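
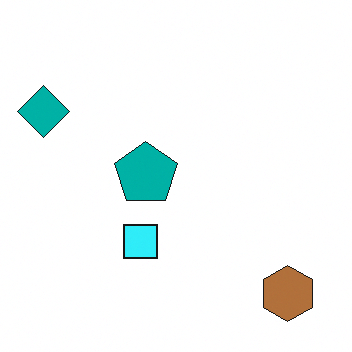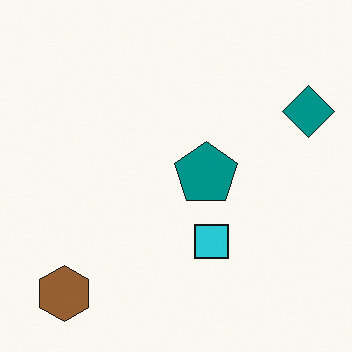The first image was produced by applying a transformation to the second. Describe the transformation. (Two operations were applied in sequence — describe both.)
This is the original image flipped horizontally (left ↔ right), then slightly brightened.

The teal diamond is in the top-right of the second image and the top-left of the first — shapes on opposite sides of the vertical midline have swapped in a mirror flip. Every pixel — background and shapes alike — is uniformly brightened.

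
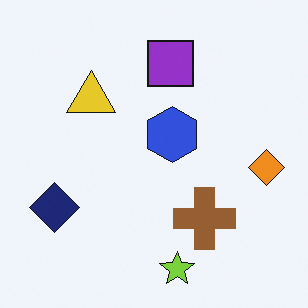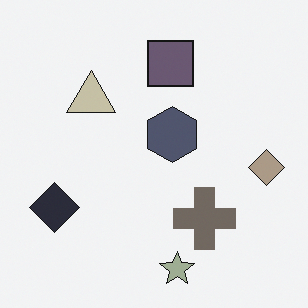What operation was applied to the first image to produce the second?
The transformation is: heavily desaturated.

All colors are more muted and greyish — a global saturation change.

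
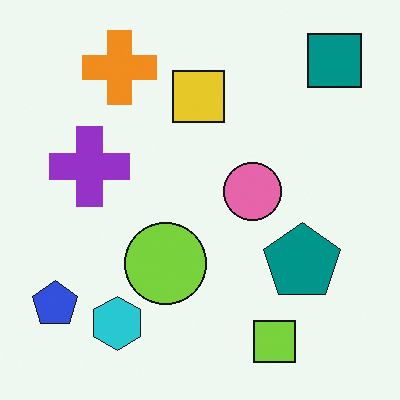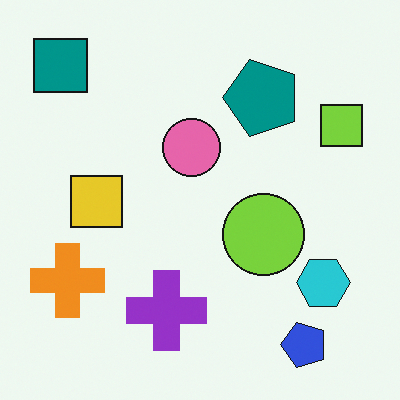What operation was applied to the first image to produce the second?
The transformation is: rotated 90° counter-clockwise.

The teal square sits in the top-right of the first image and the top-left of the second — consistent with a whole-image 90° counter-clockwise rotation.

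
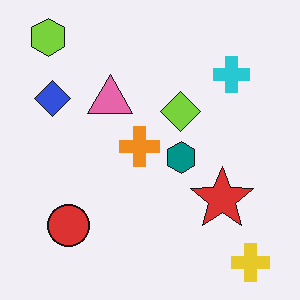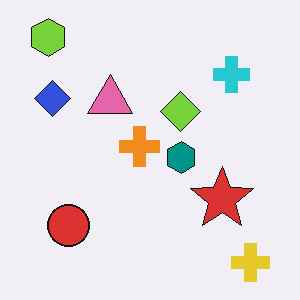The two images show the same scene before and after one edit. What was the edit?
It was JPEG-compressed with visible artifacts.

Blocky 8×8 compression artifacts appear around shape edges and the flat background shows ringing — characteristic JPEG degradation.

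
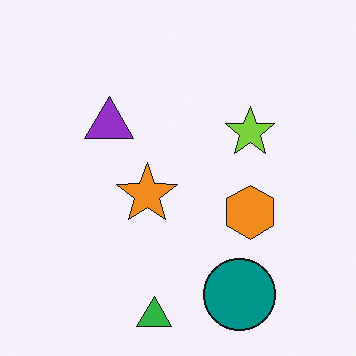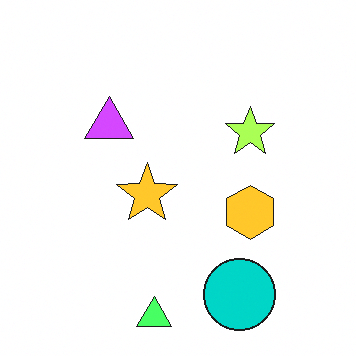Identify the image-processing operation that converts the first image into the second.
The second image is the first substantially brightened.

Every pixel — background and shapes alike — is uniformly brightened.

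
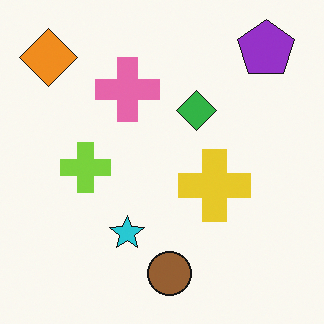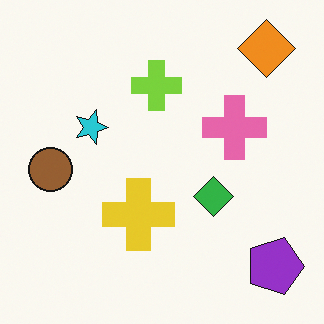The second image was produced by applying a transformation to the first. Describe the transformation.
The transformation is: rotated 90° clockwise.

The orange diamond sits in the top-left of the first image and the top-right of the second — consistent with a whole-image 90° clockwise rotation.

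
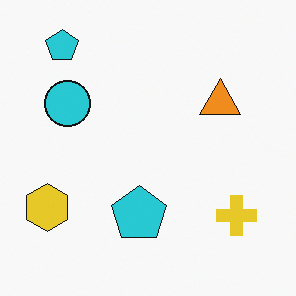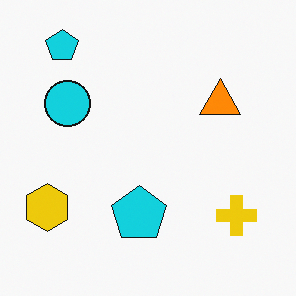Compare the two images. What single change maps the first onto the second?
The transformation is: slightly oversaturated.

All colors are more vivid — a global saturation change.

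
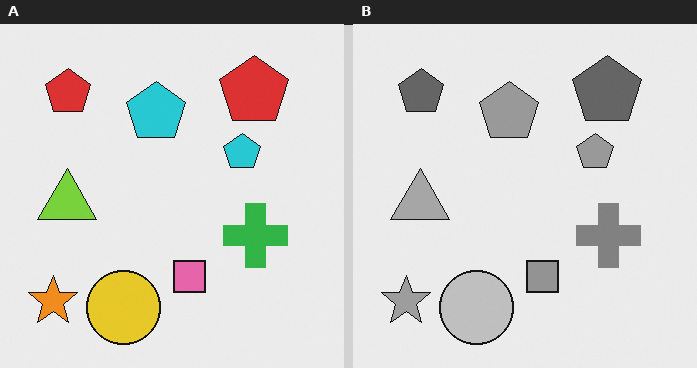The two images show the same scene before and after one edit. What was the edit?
It was converted to grayscale.

All color is removed — every shape is now a shade of grey.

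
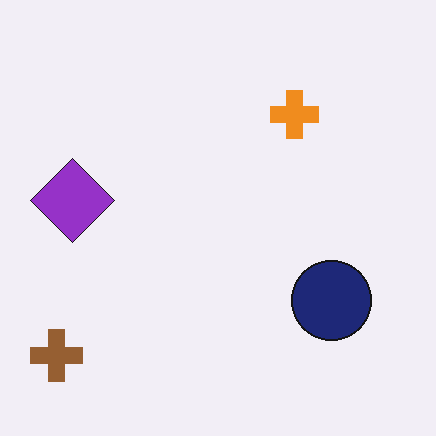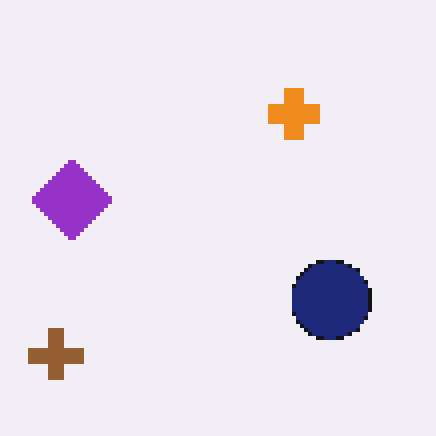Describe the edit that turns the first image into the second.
It was mildly pixelated.

Shapes are reduced to large square blocks; fine edges and outlines are lost — a downscale-then-upscale (mosaic) effect.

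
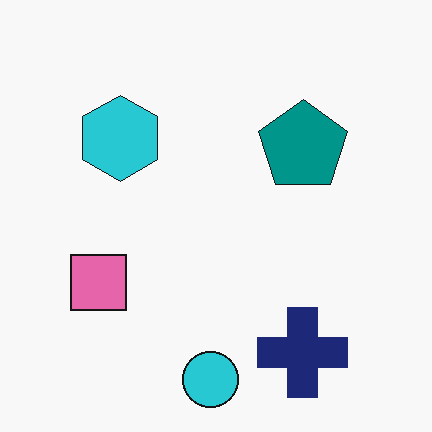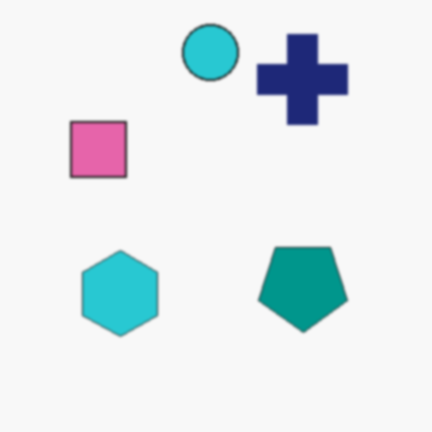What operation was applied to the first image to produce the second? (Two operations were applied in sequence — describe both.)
Slightly softened, then flipped vertically (top ↔ bottom).

Shape edges and outlines are uniformly softened across the whole image. The cyan circle is in the bottom of the first image and the top of the second — shapes on opposite sides of the horizontal midline have swapped in a mirror flip.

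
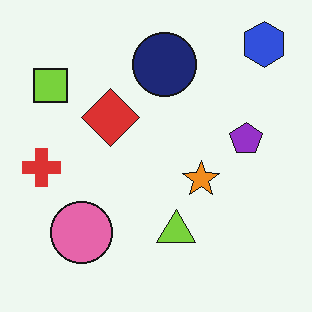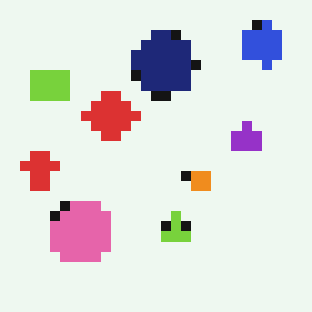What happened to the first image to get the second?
Heavily pixelated into large blocks.

Shapes are reduced to large square blocks; fine edges and outlines are lost — a downscale-then-upscale (mosaic) effect.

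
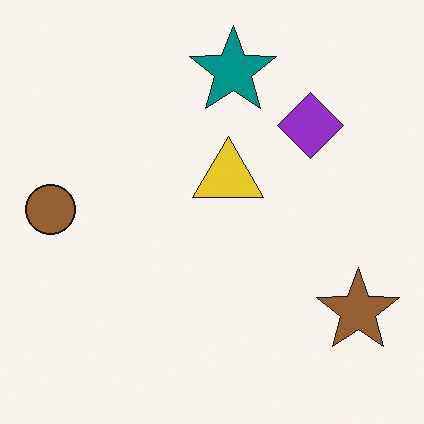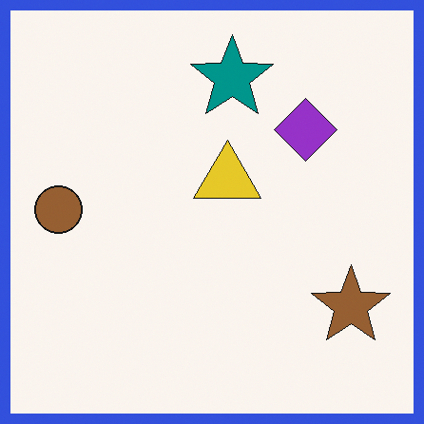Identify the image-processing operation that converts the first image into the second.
The transformation is: framed with a blue border.

A solid blue frame runs around the edge of the second image, with the content slightly shrunk inside it.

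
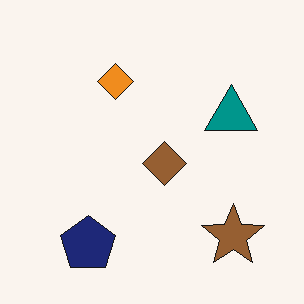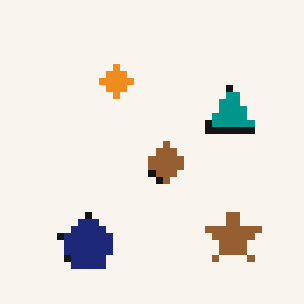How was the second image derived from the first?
Moderately pixelated.

Shapes are reduced to large square blocks; fine edges and outlines are lost — a downscale-then-upscale (mosaic) effect.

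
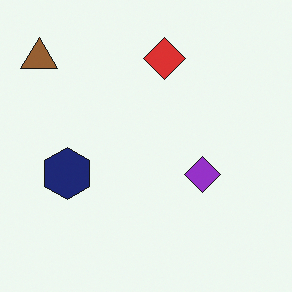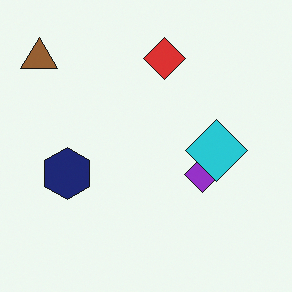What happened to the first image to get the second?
The image was overlaid with an additional cyan diamond.

A cyan diamond appears in the second image that is absent from the first.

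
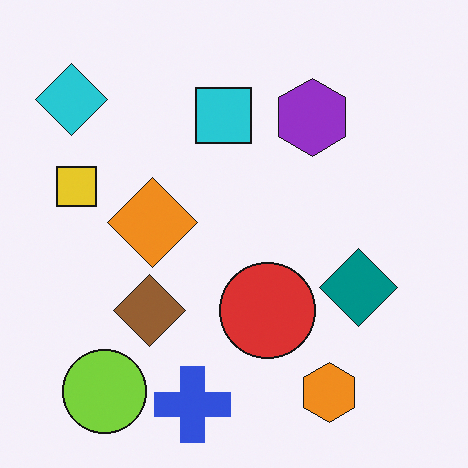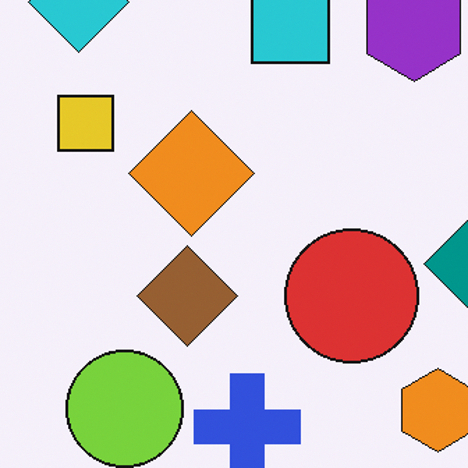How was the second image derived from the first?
The transformation is: cropped to a modestly smaller region and rescaled.

The visible shapes are larger and the field of view is narrower; shapes near the original edges may be partly or wholly outside the frame — a crop-and-rescale.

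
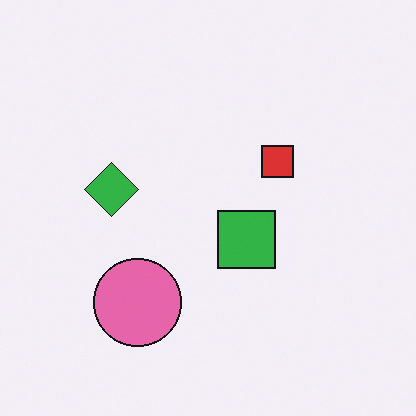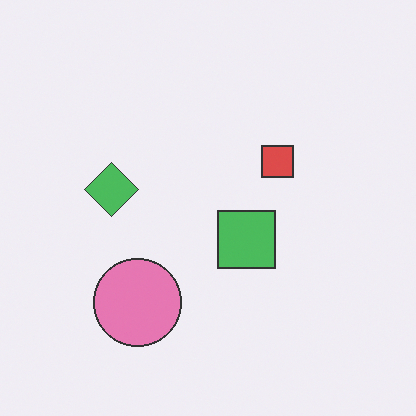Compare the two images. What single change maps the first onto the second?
This is the original image given slightly reduced contrast.

Tones are pushed toward mid-grey across the whole image — a global contrast change.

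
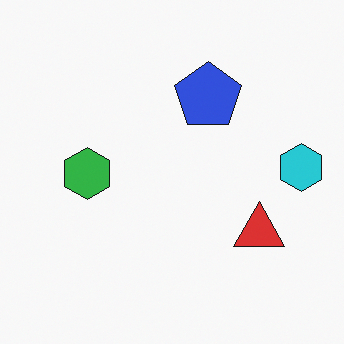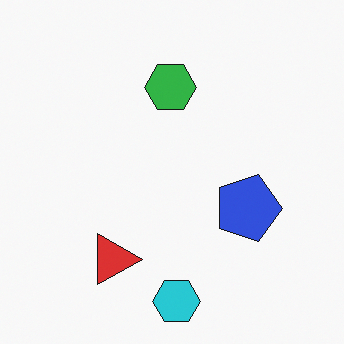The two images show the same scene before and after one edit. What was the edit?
The second image is the first rotated 90° clockwise.

The cyan hexagon sits in the right of the first image and the bottom of the second — consistent with a whole-image 90° clockwise rotation.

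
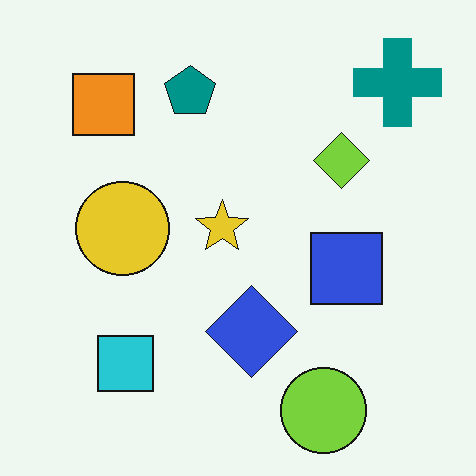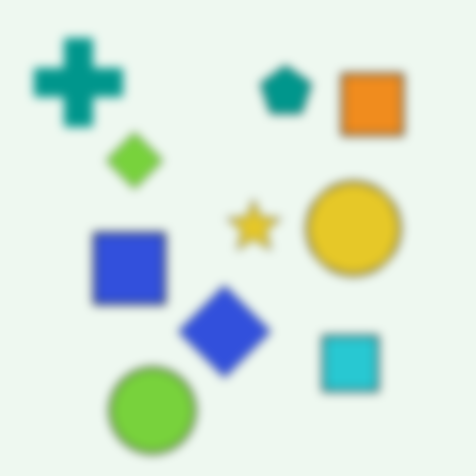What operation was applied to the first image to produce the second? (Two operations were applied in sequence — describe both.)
Heavily blurred, then flipped horizontally (left ↔ right).

Shape edges and outlines are uniformly softened across the whole image. The teal cross is in the top-right of the first image and the top-left of the second — shapes on opposite sides of the vertical midline have swapped in a mirror flip.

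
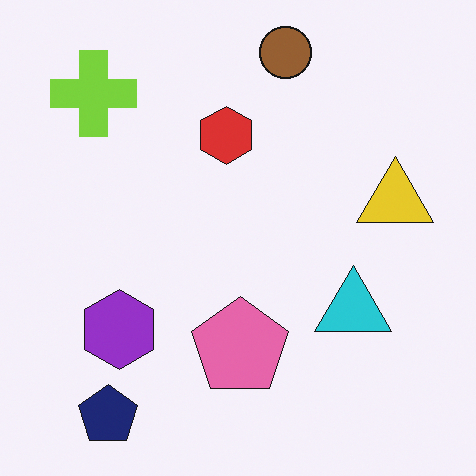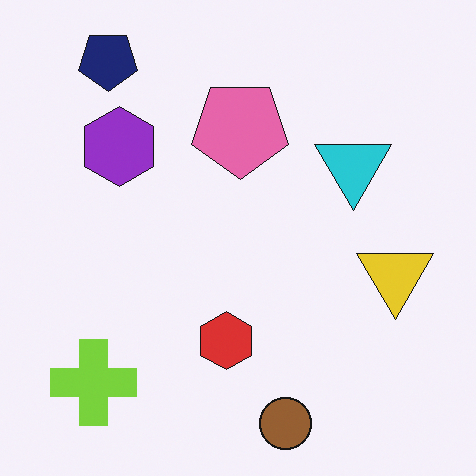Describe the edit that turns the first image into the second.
The transformation is: flipped vertically (top ↔ bottom).

The brown circle is in the top of the first image and the bottom of the second — shapes on opposite sides of the horizontal midline have swapped in a mirror flip.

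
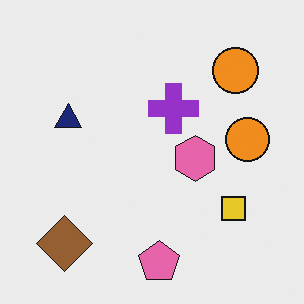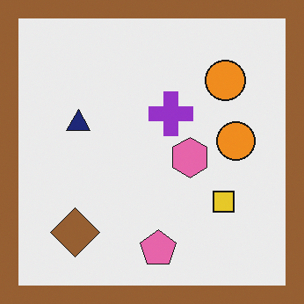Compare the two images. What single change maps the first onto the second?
The image was framed with a brown border.

A solid brown frame runs around the edge of the second image, with the content slightly shrunk inside it.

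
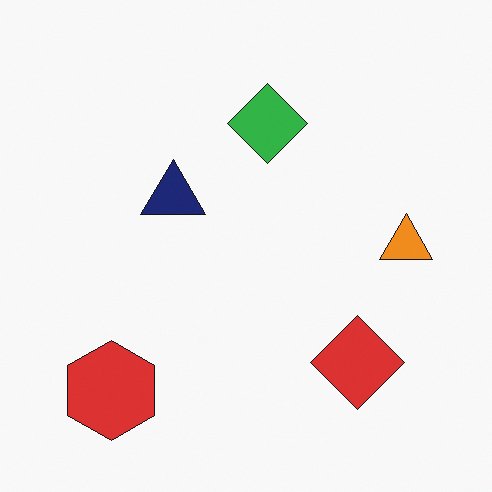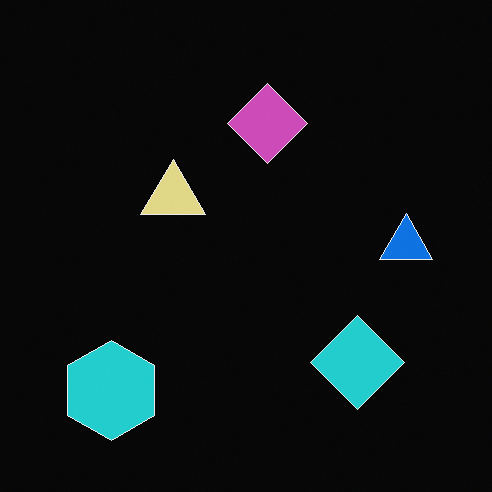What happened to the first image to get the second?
This is the original image color-inverted (negative).

The light background has become dark and every shape's color is its complement — a photographic negative.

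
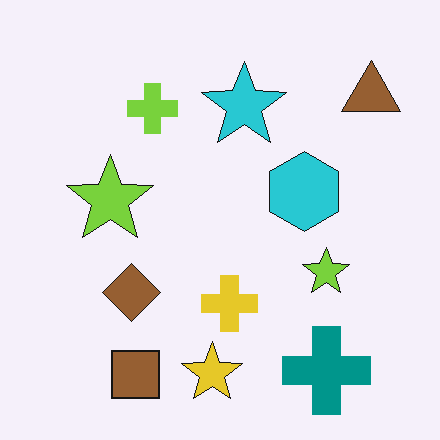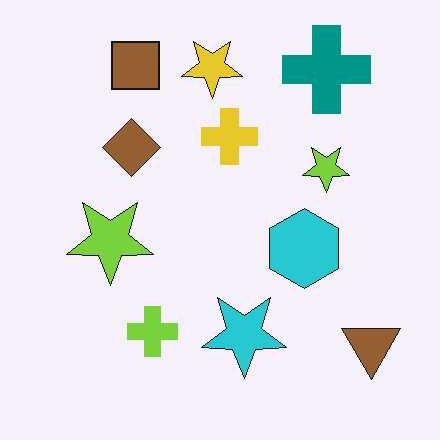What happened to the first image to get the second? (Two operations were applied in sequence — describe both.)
Given moderate JPEG compression, then flipped vertically (top ↔ bottom).

Blocky 8×8 compression artifacts appear around shape edges and the flat background shows ringing — characteristic JPEG degradation. The brown square is in the bottom-left of the first image and the top-left of the second — shapes on opposite sides of the horizontal midline have swapped in a mirror flip.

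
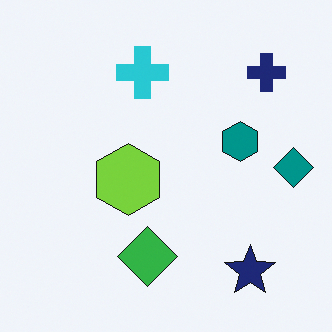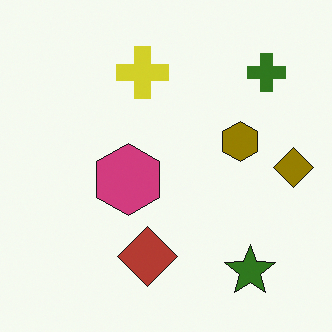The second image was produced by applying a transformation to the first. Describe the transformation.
The transformation is: hue-shifted by a large amount.

Every shape's color has rotated by the same amount around the hue wheel — a uniform hue shift.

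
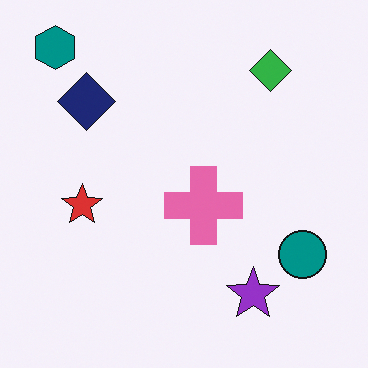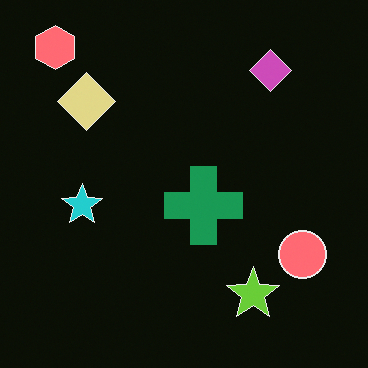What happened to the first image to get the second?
The transformation is: color-inverted (negative).

The light background has become dark and every shape's color is its complement — a photographic negative.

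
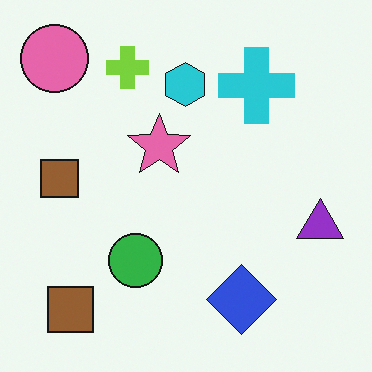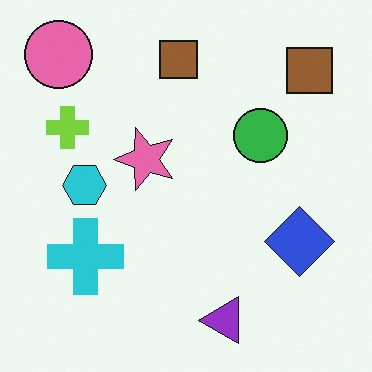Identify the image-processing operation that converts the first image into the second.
The image was transposed (reflected across the top-left ↔ bottom-right diagonal).

Shapes have swapped their row and column positions — what was in the top-right is now in the bottom-left — a diagonal reflection.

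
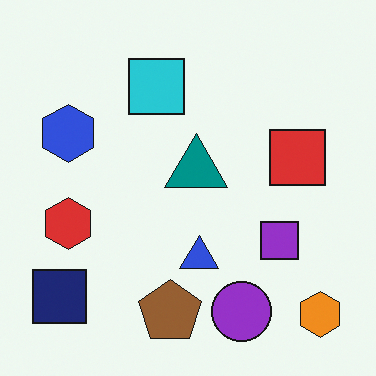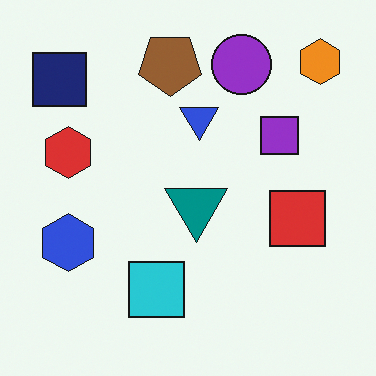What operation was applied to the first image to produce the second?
Flipped vertically (top ↔ bottom).

The orange hexagon is in the bottom-right of the first image and the top-right of the second — shapes on opposite sides of the horizontal midline have swapped in a mirror flip.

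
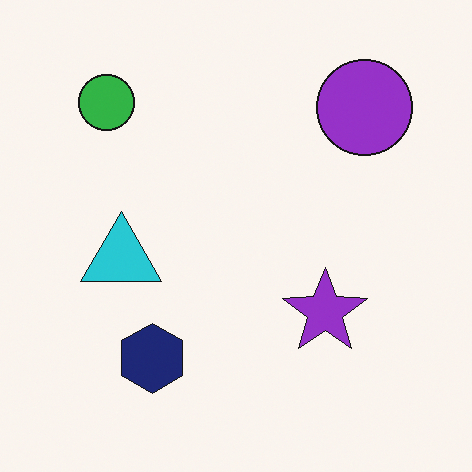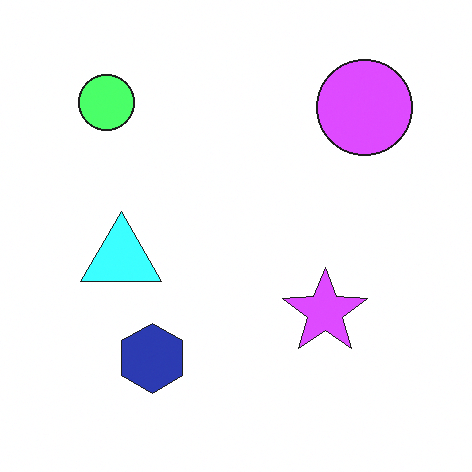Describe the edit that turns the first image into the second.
The image was brightened a lot.

Every pixel — background and shapes alike — is uniformly brightened.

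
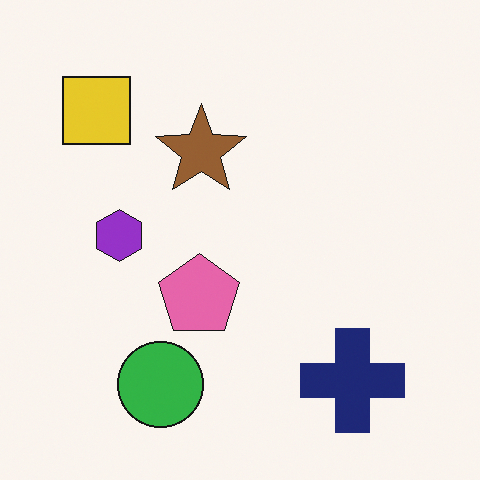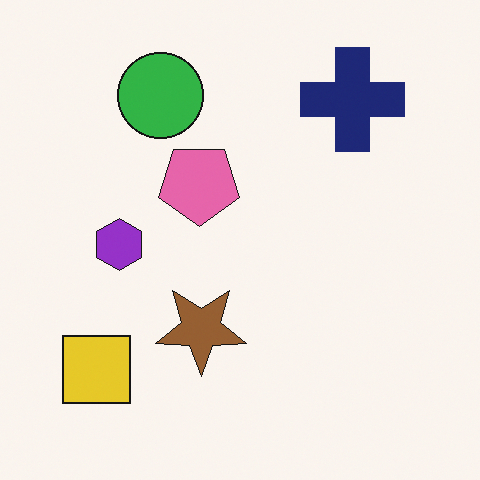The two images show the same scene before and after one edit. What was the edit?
This is the original image flipped vertically (top ↔ bottom).

The green circle is in the bottom of the first image and the top of the second — shapes on opposite sides of the horizontal midline have swapped in a mirror flip.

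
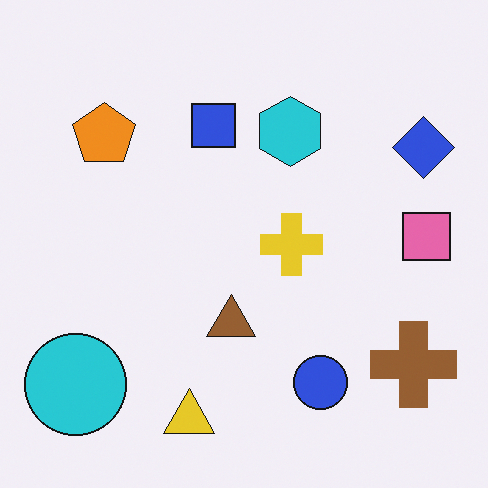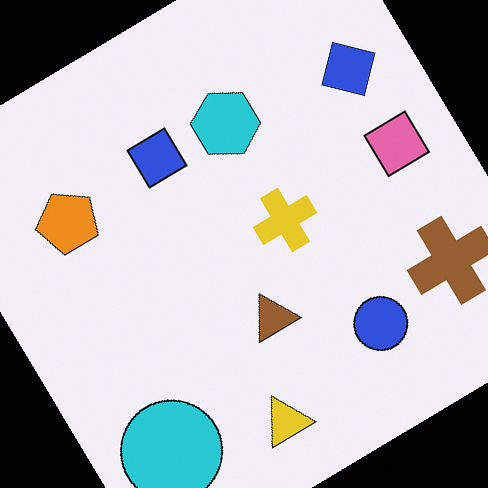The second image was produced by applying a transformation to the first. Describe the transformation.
The transformation is: rotated counter-clockwise by a large amount — several tens of degrees.

Every shape is tilted by the same angle and the image corners show triangular fill wedges — a whole-image rotation by a non-right angle.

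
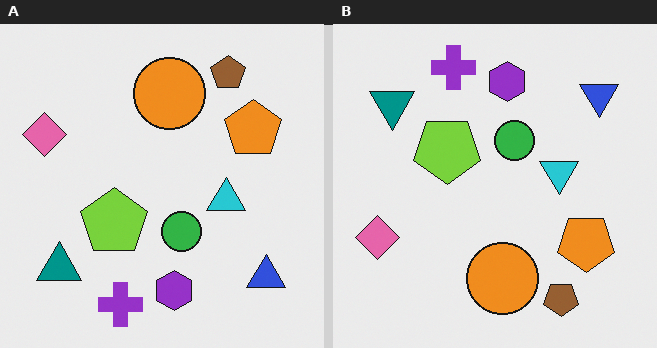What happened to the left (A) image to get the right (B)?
The right (B) image is the left (A) flipped vertically (top ↔ bottom).

The purple cross is in the bottom of the left (A) image and the top of the right (B) — shapes on opposite sides of the horizontal midline have swapped in a mirror flip.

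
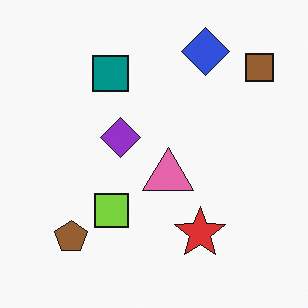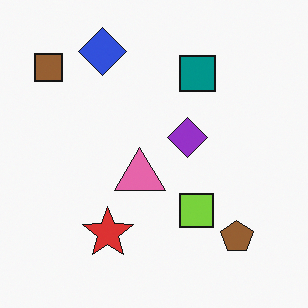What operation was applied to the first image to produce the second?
This is the original image flipped horizontally (left ↔ right).

The brown square is in the top-right of the first image and the top-left of the second — shapes on opposite sides of the vertical midline have swapped in a mirror flip.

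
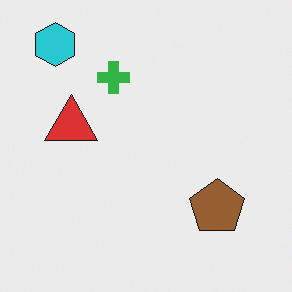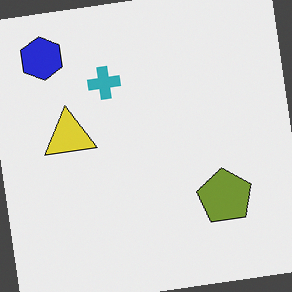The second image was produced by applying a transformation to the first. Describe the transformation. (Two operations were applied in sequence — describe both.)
The transformation is: hue-shifted slightly, then rotated counter-clockwise by a slight angle.

Every shape's color has rotated by the same amount around the hue wheel — a uniform hue shift. Every shape is tilted by the same angle and the image corners show triangular fill wedges — a whole-image rotation by a non-right angle.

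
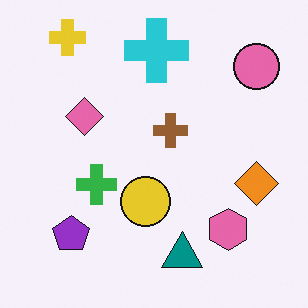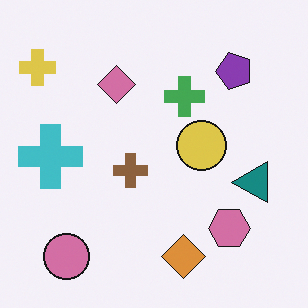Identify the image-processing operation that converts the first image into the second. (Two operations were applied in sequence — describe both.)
The transformation is: transposed (reflected across the top-left ↔ bottom-right diagonal), then slightly desaturated.

Shapes have swapped their row and column positions — what was in the top-right is now in the bottom-left — a diagonal reflection. All colors are more muted and greyish — a global saturation change.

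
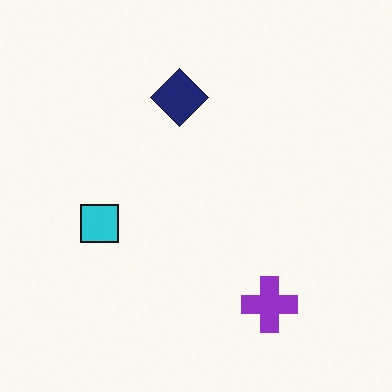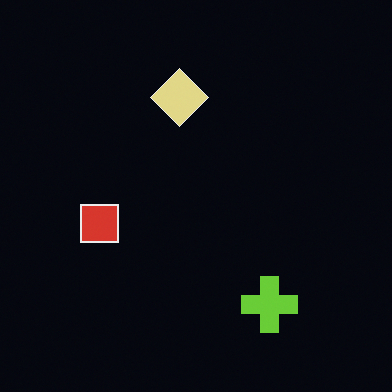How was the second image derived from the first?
The image was color-inverted (negative).

The light background has become dark and every shape's color is its complement — a photographic negative.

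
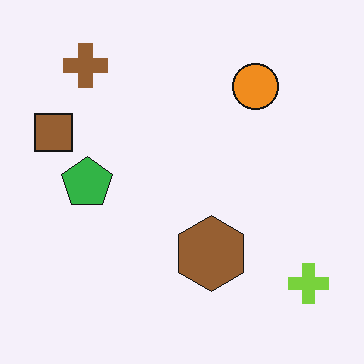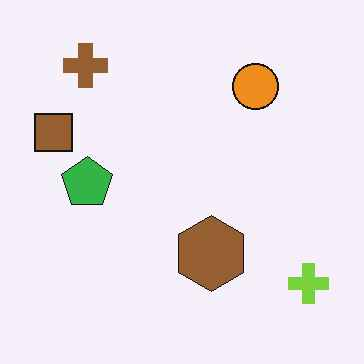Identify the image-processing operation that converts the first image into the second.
JPEG-compressed with visible artifacts.

Blocky 8×8 compression artifacts appear around shape edges and the flat background shows ringing — characteristic JPEG degradation.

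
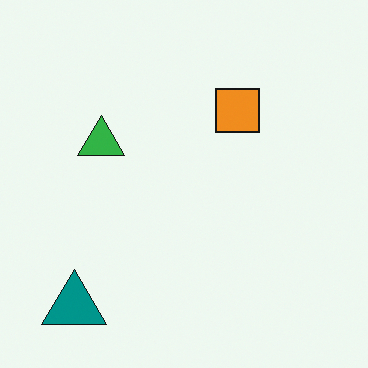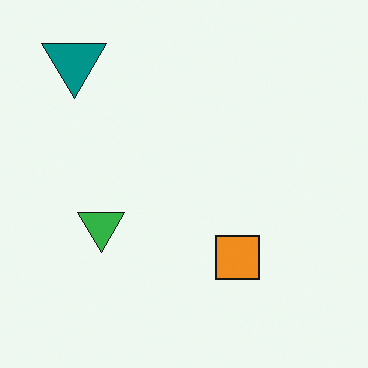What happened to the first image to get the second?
The second image is the first flipped vertically (top ↔ bottom).

The teal triangle is in the bottom-left of the first image and the top-left of the second — shapes on opposite sides of the horizontal midline have swapped in a mirror flip.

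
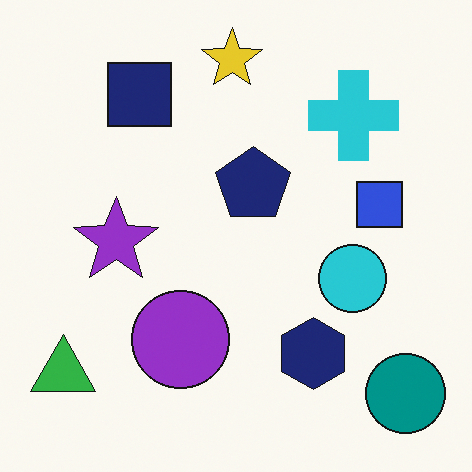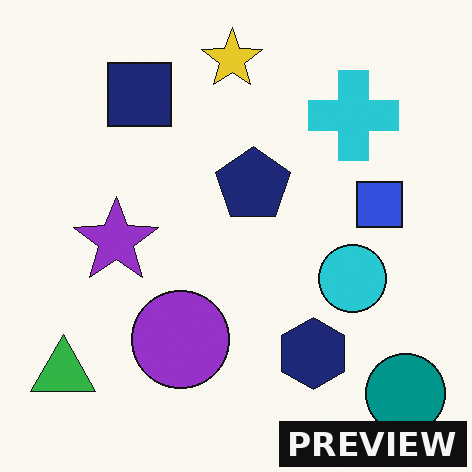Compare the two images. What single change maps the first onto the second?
This is the original image watermarked with the text "PREVIEW" in the lower-right corner.

A dark label reading "PREVIEW" appears in the lower-right corner.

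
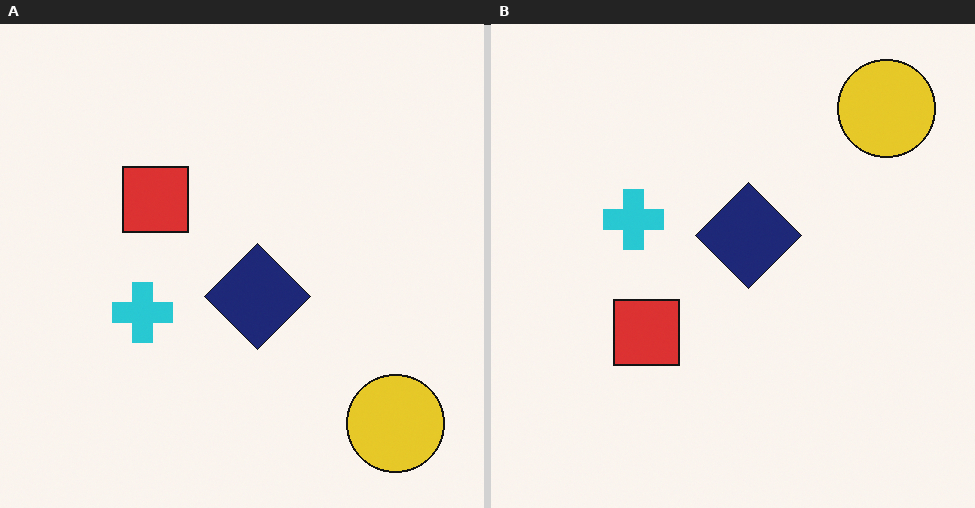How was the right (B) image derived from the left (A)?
The right (B) image is the left (A) flipped vertically (top ↔ bottom).

The yellow circle is in the bottom-right of the left (A) image and the top-right of the right (B) — shapes on opposite sides of the horizontal midline have swapped in a mirror flip.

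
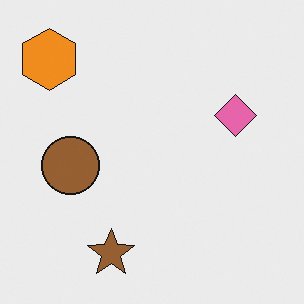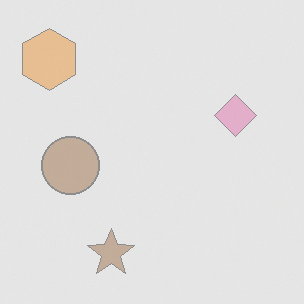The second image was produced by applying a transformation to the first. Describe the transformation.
It was given much lower contrast.

Tones are pushed toward mid-grey across the whole image — a global contrast change.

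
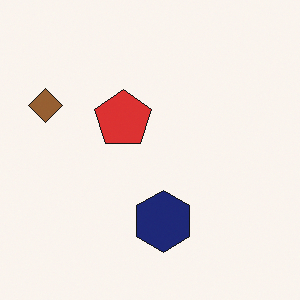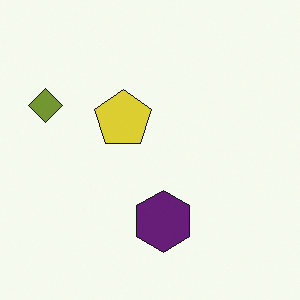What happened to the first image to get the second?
Hue-shifted slightly.

Every shape's color has rotated by the same amount around the hue wheel — a uniform hue shift.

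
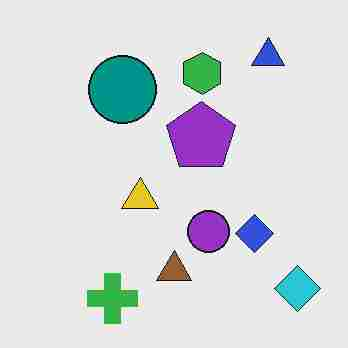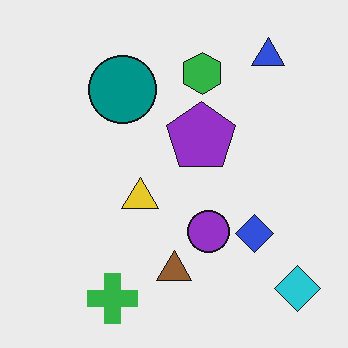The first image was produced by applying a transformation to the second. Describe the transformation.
The first image is the second heavily JPEG-compressed with obvious blocking artifacts.

Blocky 8×8 compression artifacts appear around shape edges and the flat background shows ringing — characteristic JPEG degradation.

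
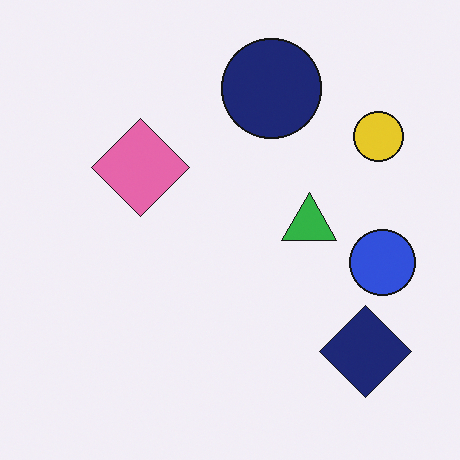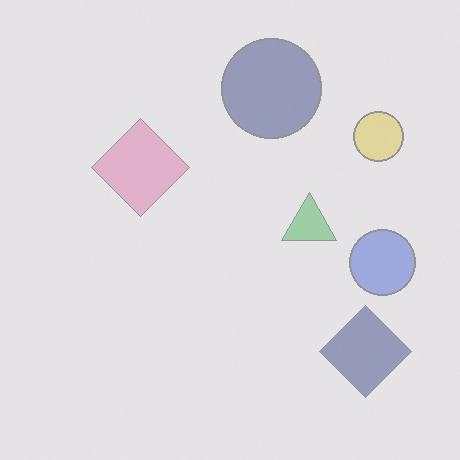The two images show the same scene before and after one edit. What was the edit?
Washed out (contrast reduced).

Tones are pushed toward mid-grey across the whole image — a global contrast change.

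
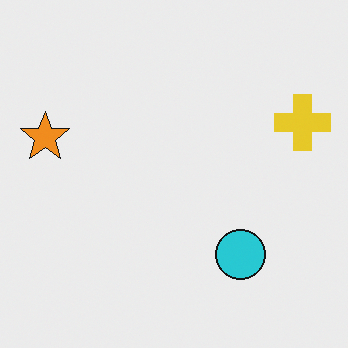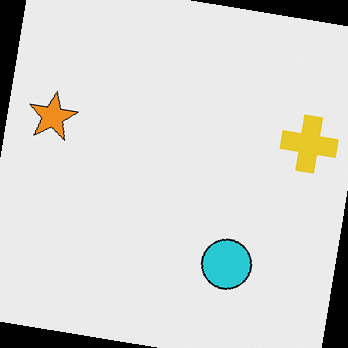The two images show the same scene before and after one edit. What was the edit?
It was rotated clockwise by a slight angle.

Every shape is tilted by the same angle and the image corners show triangular fill wedges — a whole-image rotation by a non-right angle.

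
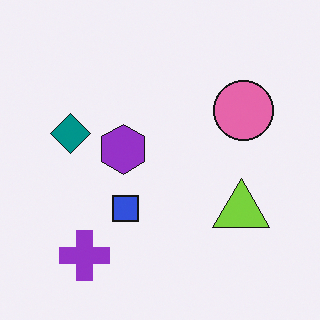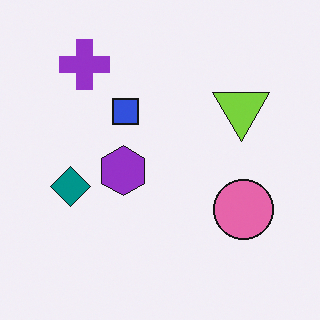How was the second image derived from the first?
It was flipped vertically (top ↔ bottom).

The purple cross is in the bottom-left of the first image and the top-left of the second — shapes on opposite sides of the horizontal midline have swapped in a mirror flip.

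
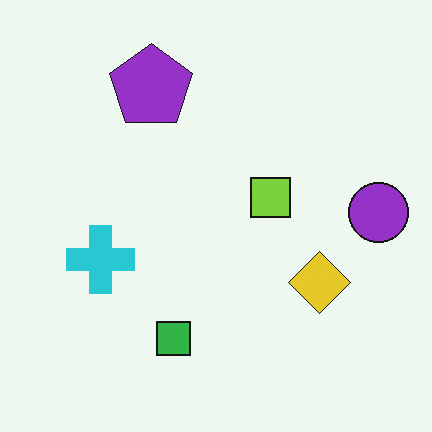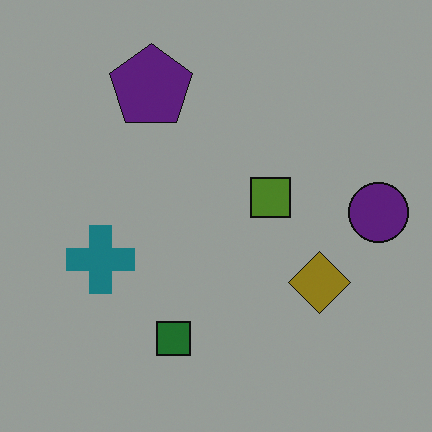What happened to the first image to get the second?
It was darkened a lot.

Every pixel — background and shapes alike — is uniformly darkened.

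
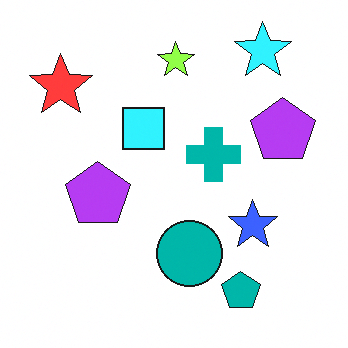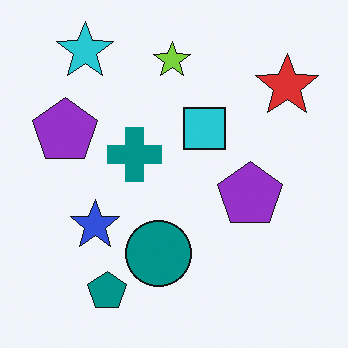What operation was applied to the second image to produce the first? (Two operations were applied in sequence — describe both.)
The image was slightly brightened, then flipped horizontally (left ↔ right).

Every pixel — background and shapes alike — is uniformly brightened. The red star is in the top-right of the second image and the top-left of the first — shapes on opposite sides of the vertical midline have swapped in a mirror flip.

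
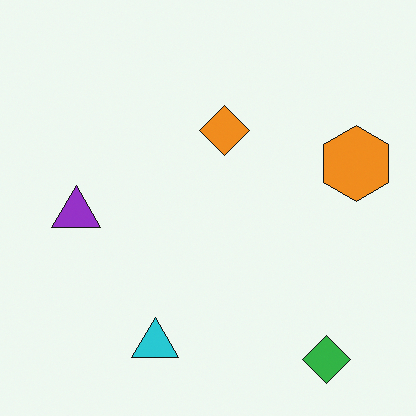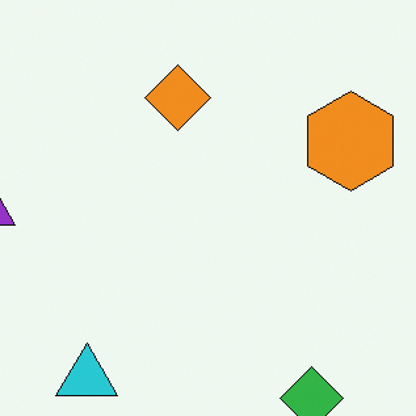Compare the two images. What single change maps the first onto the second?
The image was cropped to a modestly smaller region and rescaled.

The visible shapes are larger and the field of view is narrower; shapes near the original edges may be partly or wholly outside the frame — a crop-and-rescale.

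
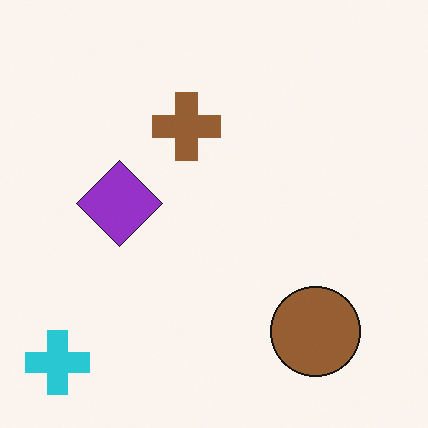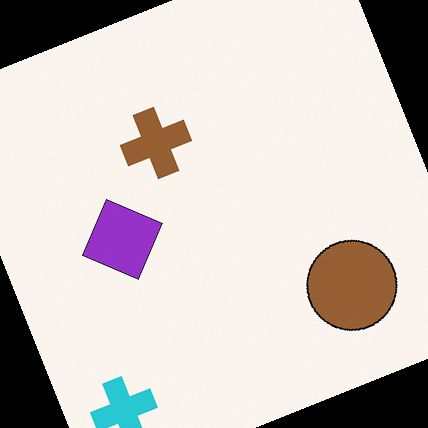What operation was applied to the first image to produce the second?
This is the original image rotated counter-clockwise by a clearly visible amount.

Every shape is tilted by the same angle and the image corners show triangular fill wedges — a whole-image rotation by a non-right angle.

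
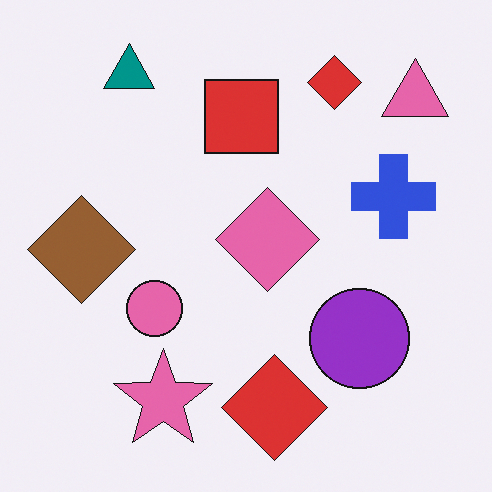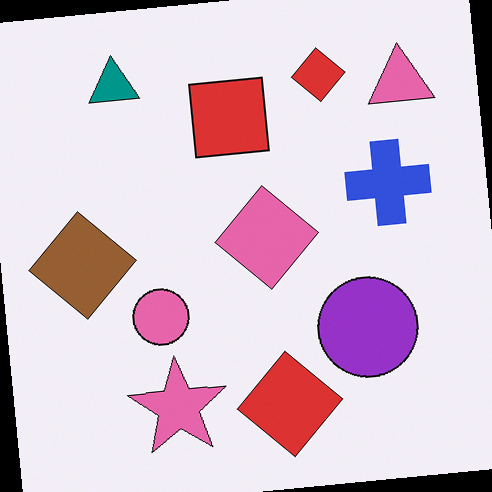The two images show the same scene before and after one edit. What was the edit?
This is the original image rotated counter-clockwise by a few degrees.

Every shape is tilted by the same angle and the image corners show triangular fill wedges — a whole-image rotation by a non-right angle.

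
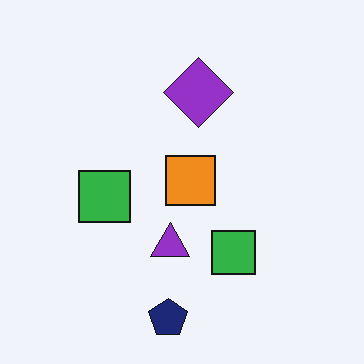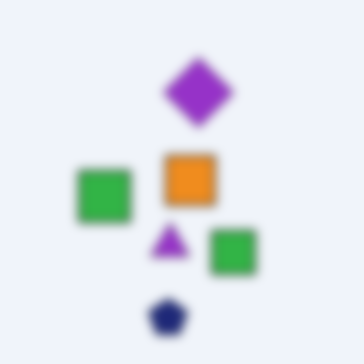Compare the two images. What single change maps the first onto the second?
Strongly gaussian-blurred.

Shape edges and outlines are uniformly softened across the whole image.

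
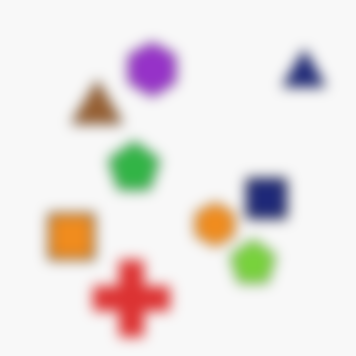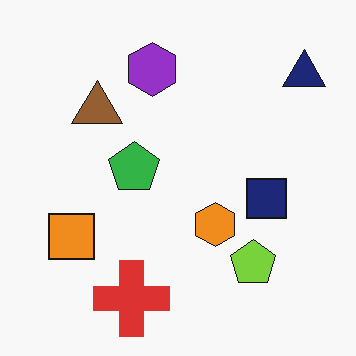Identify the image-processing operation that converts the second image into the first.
The transformation is: strongly gaussian-blurred.

Shape edges and outlines are uniformly softened across the whole image.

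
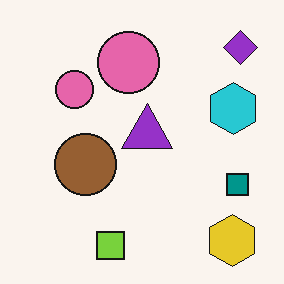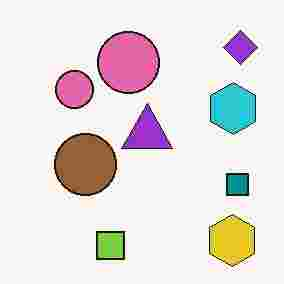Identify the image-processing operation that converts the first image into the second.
It was heavily JPEG-compressed with obvious blocking artifacts.

Blocky 8×8 compression artifacts appear around shape edges and the flat background shows ringing — characteristic JPEG degradation.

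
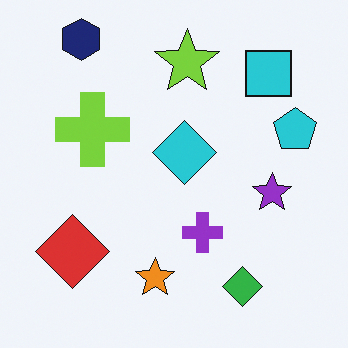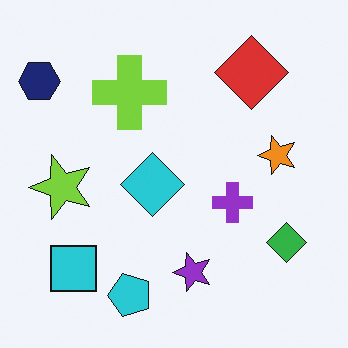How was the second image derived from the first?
The image was transposed (reflected across the top-left ↔ bottom-right diagonal).

Shapes have swapped their row and column positions — what was in the top-right is now in the bottom-left — a diagonal reflection.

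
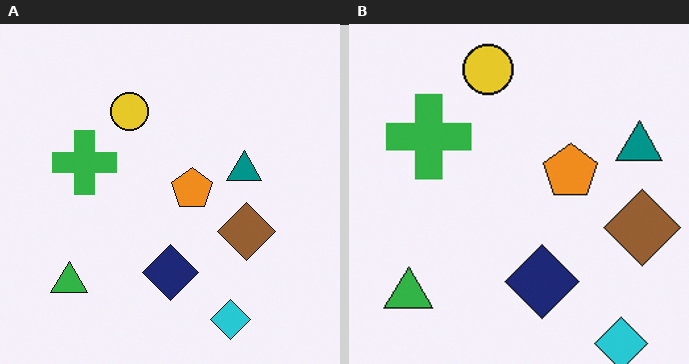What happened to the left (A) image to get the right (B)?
The transformation is: cropped slightly and scaled back up.

The visible shapes are larger and the field of view is narrower; shapes near the original edges may be partly or wholly outside the frame — a crop-and-rescale.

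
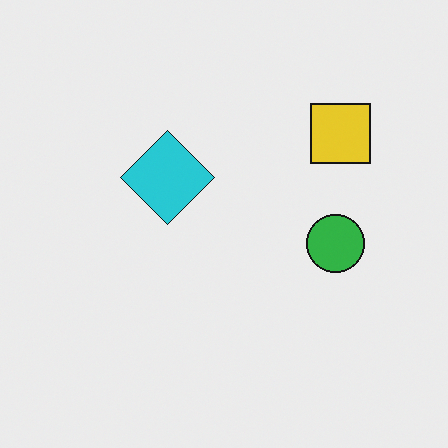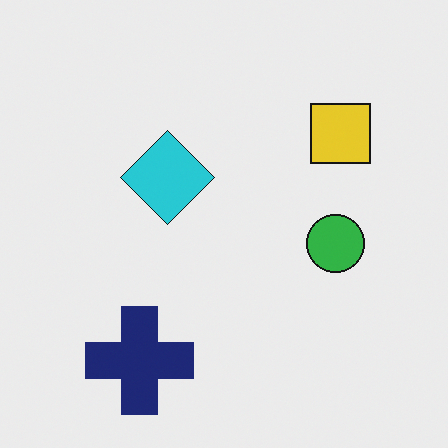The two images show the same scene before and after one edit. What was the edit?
Overlaid with an additional navy cross.

A navy cross appears in the second image that is absent from the first.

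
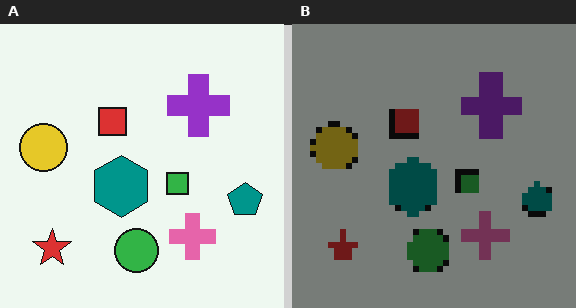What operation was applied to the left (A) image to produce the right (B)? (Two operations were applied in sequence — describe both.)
The right (B) image is the left (A) moderately pixelated, then substantially darkened.

Shapes are reduced to large square blocks; fine edges and outlines are lost — a downscale-then-upscale (mosaic) effect. Every pixel — background and shapes alike — is uniformly darkened.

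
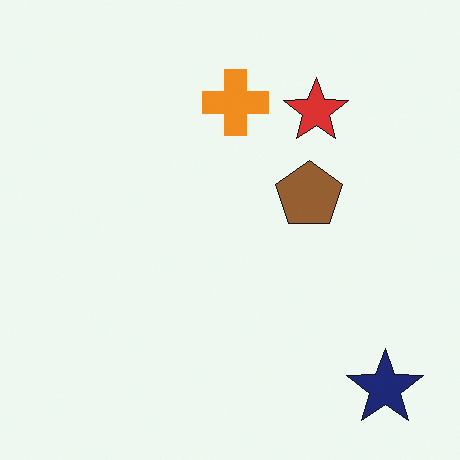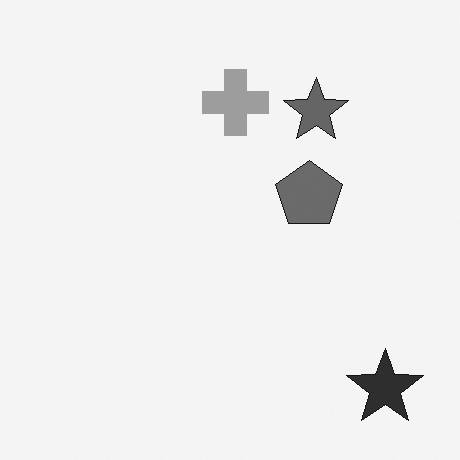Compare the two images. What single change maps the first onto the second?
The transformation is: converted to grayscale.

All color is removed — every shape is now a shade of grey.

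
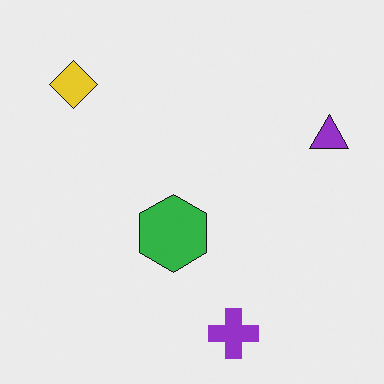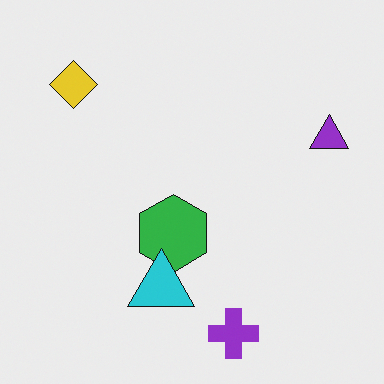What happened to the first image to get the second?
This is the original image overlaid with an additional cyan triangle.

A cyan triangle appears in the second image that is absent from the first.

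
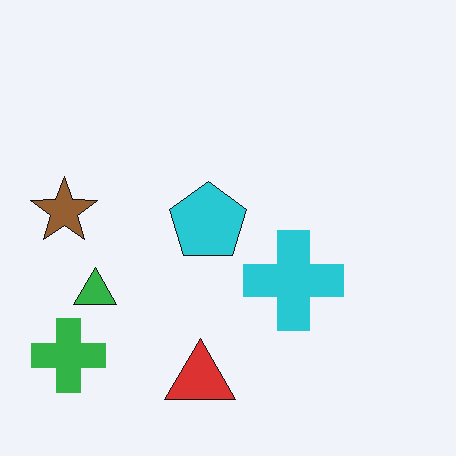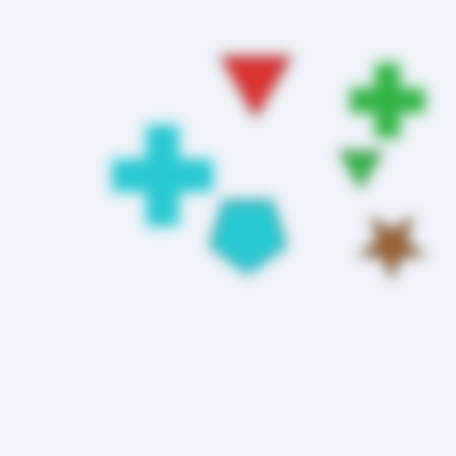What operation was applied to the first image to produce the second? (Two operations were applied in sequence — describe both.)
This is the original image heavily blurred, then rotated 180°.

Shape edges and outlines are uniformly softened across the whole image. The green cross sits in the bottom-left of the first image and the top-right of the second — consistent with a whole-image 180° rotation.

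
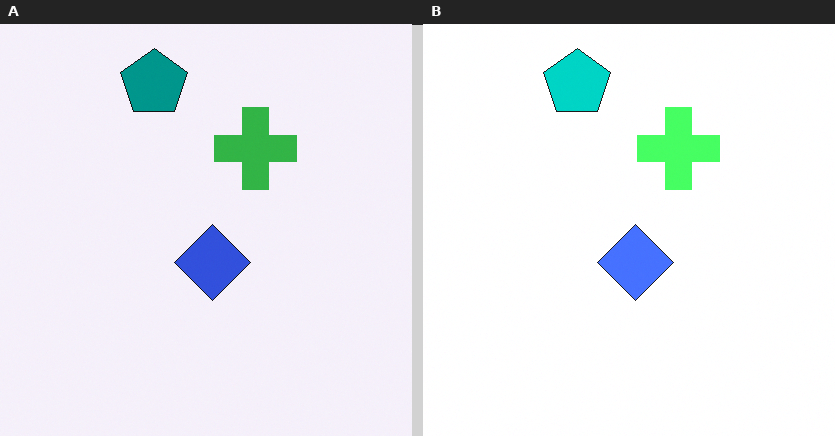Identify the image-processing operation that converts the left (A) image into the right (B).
This is the original image substantially brightened.

Every pixel — background and shapes alike — is uniformly brightened.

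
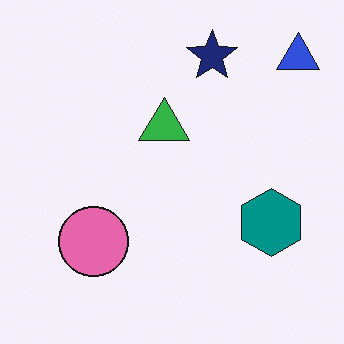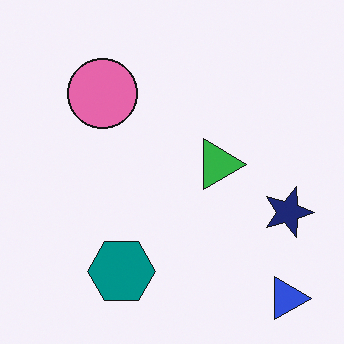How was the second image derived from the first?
The transformation is: rotated 90° clockwise.

The blue triangle sits in the top-right of the first image and the bottom-right of the second — consistent with a whole-image 90° clockwise rotation.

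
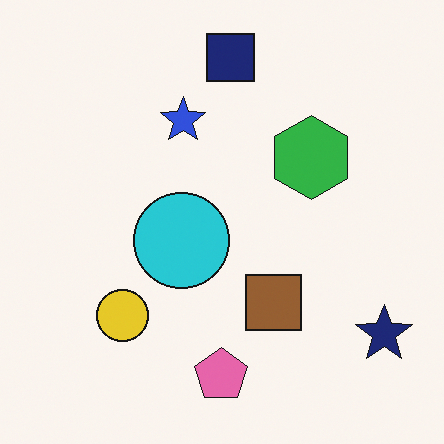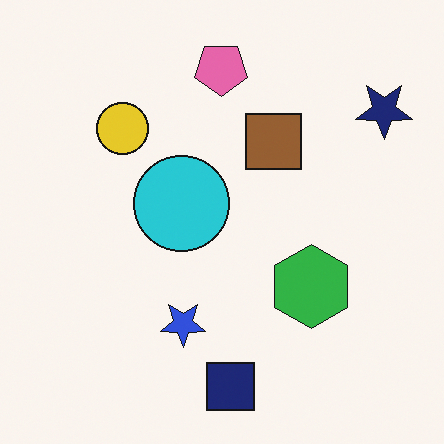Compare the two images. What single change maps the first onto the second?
This is the original image flipped vertically (top ↔ bottom).

The navy square is in the top of the first image and the bottom of the second — shapes on opposite sides of the horizontal midline have swapped in a mirror flip.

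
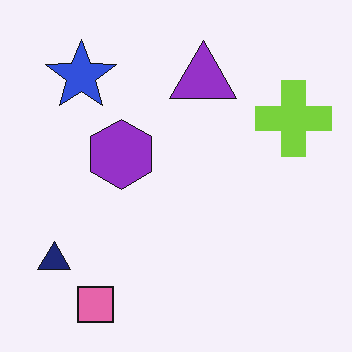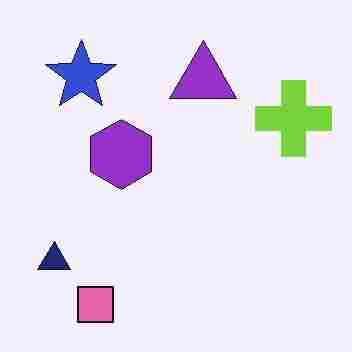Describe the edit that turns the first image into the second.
The second image is the first degraded with heavy JPEG compression.

Blocky 8×8 compression artifacts appear around shape edges and the flat background shows ringing — characteristic JPEG degradation.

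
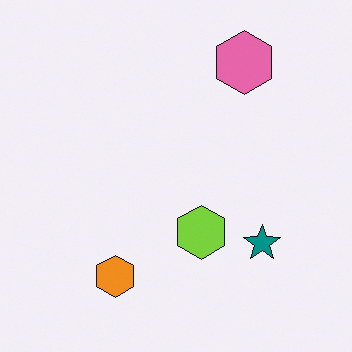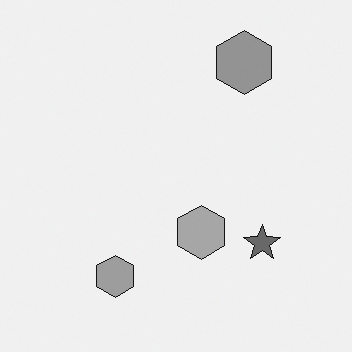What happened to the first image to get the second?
Converted to grayscale.

All color is removed — every shape is now a shade of grey.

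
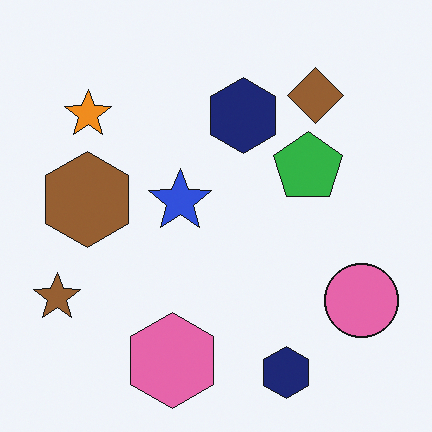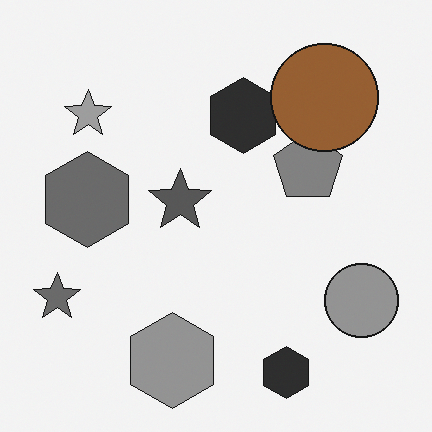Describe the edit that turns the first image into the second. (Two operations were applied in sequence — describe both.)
This is the original image converted to grayscale, then overlaid with an additional brown circle.

All color is removed — every shape is now a shade of grey. A brown circle appears in the second image that is absent from the first.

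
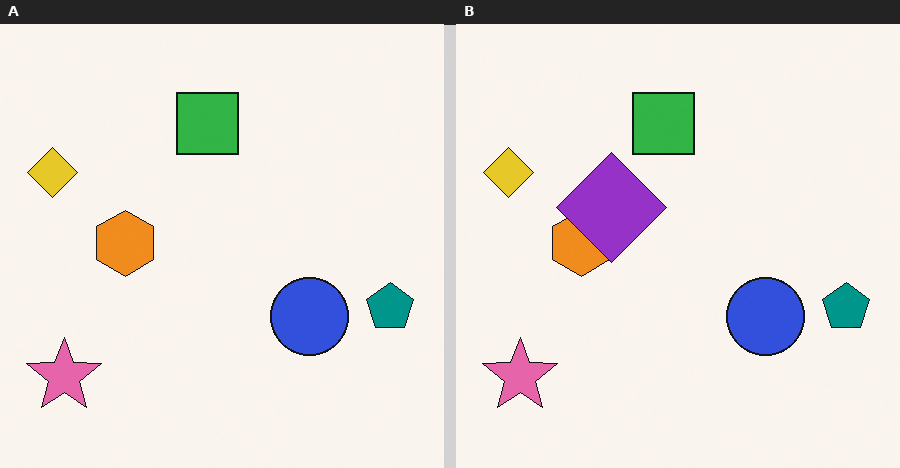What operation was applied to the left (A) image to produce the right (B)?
Overlaid with an additional purple diamond.

A purple diamond appears in the right (B) image that is absent from the left (A).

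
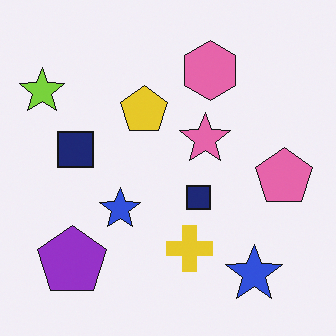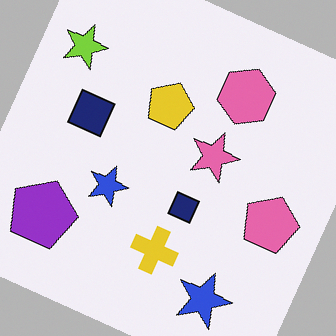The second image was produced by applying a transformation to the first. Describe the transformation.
Rotated clockwise by a moderate amount.

Every shape is tilted by the same angle and the image corners show triangular fill wedges — a whole-image rotation by a non-right angle.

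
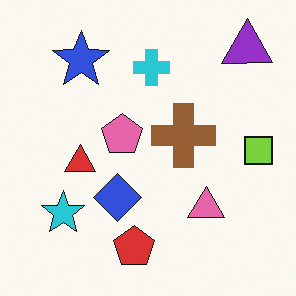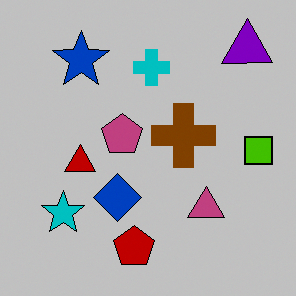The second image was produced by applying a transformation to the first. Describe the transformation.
It was heavily posterized to just a handful of flat colors.

Each flat color has snapped to a coarser quantized level — most visibly, the near-white background has dropped to a flat grey.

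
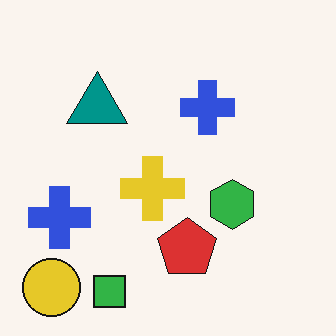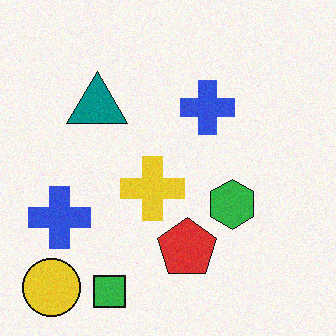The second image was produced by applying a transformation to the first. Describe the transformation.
The transformation is: degraded with subtle gaussian noise.

Random speckle covers the whole image, including the flat background.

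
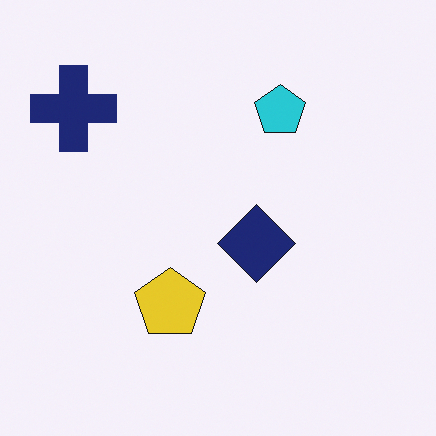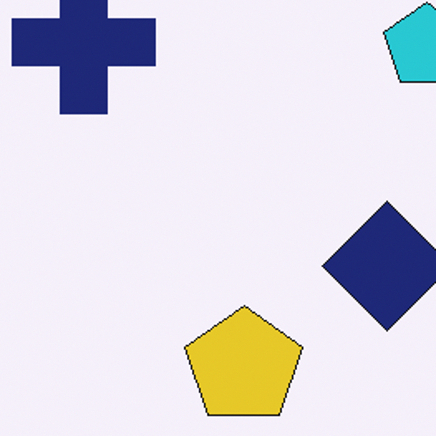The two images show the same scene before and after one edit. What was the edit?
The second image is the first cropped to a noticeably smaller region and rescaled.

The visible shapes are larger and the field of view is narrower; shapes near the original edges may be partly or wholly outside the frame — a crop-and-rescale.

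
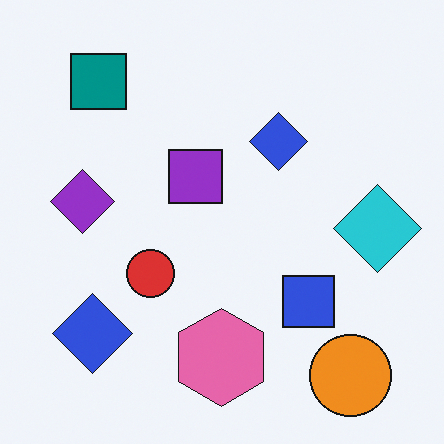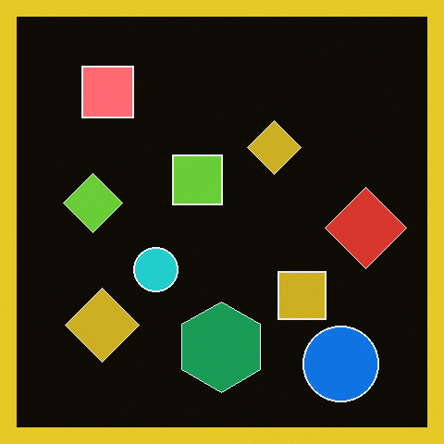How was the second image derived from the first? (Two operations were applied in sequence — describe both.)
The image was color-inverted (negative), then framed with a yellow border.

The light background has become dark and every shape's color is its complement — a photographic negative. A solid yellow frame runs around the edge of the second image, with the content slightly shrunk inside it.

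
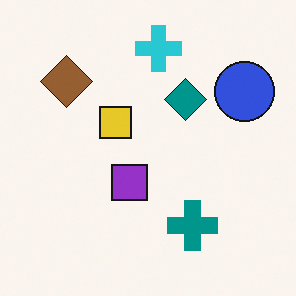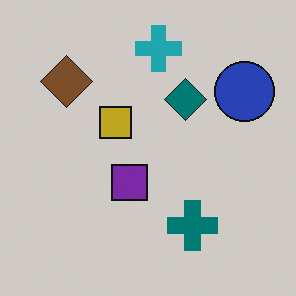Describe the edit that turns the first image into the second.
The second image is the first slightly darkened.

Every pixel — background and shapes alike — is uniformly darkened.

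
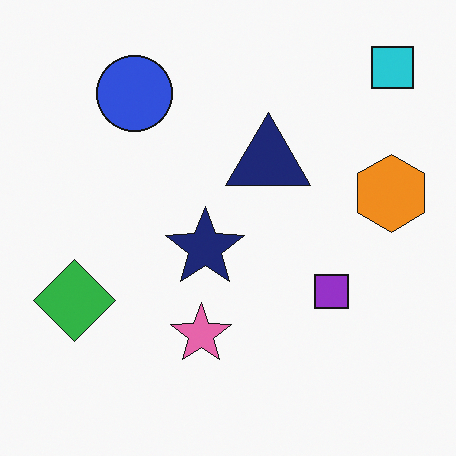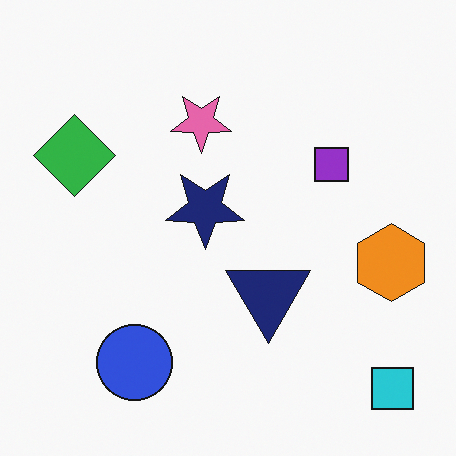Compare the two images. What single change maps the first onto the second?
The transformation is: flipped vertically (top ↔ bottom).

The cyan square is in the top-right of the first image and the bottom-right of the second — shapes on opposite sides of the horizontal midline have swapped in a mirror flip.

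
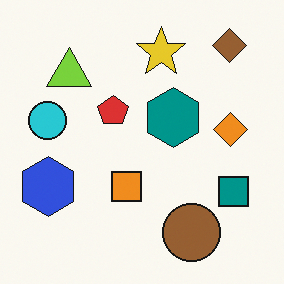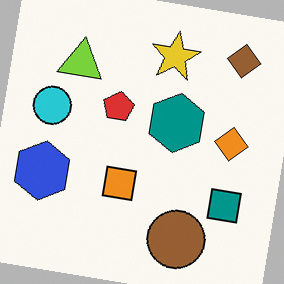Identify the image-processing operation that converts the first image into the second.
Rotated clockwise by a few degrees.

Every shape is tilted by the same angle and the image corners show triangular fill wedges — a whole-image rotation by a non-right angle.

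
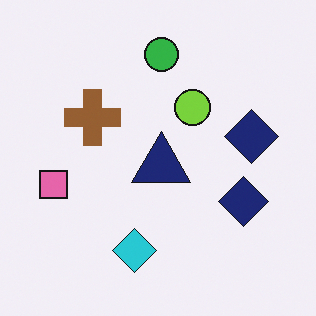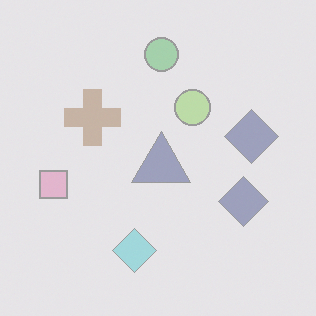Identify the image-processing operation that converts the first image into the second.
The second image is the first washed out (contrast reduced).

Tones are pushed toward mid-grey across the whole image — a global contrast change.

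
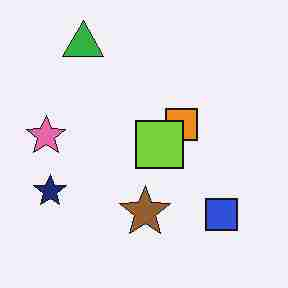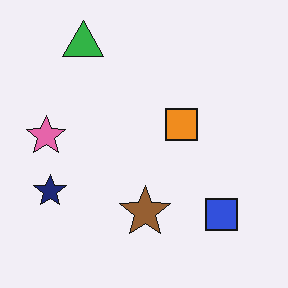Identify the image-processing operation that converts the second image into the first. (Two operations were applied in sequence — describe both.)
The first image is the second heavily JPEG-compressed with obvious blocking artifacts, then overlaid with an additional lime square.

Blocky 8×8 compression artifacts appear around shape edges and the flat background shows ringing — characteristic JPEG degradation. A lime square appears in the first image that is absent from the second.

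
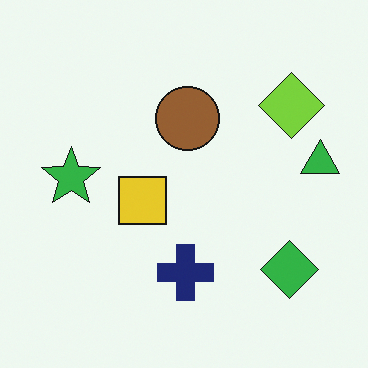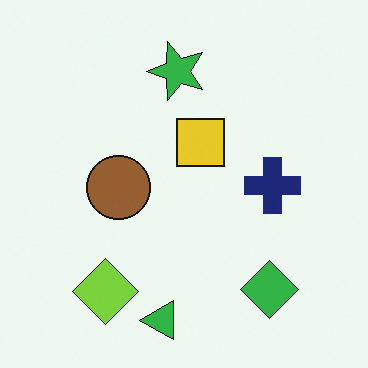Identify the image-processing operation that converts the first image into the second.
The image was transposed (reflected across the top-left ↔ bottom-right diagonal).

Shapes have swapped their row and column positions — what was in the top-right is now in the bottom-left — a diagonal reflection.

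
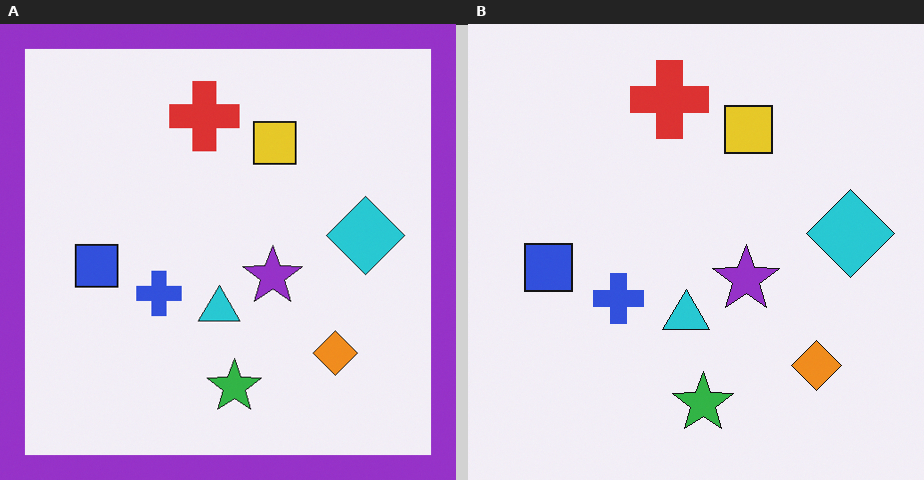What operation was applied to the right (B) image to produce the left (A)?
Framed with a purple border.

A solid purple frame runs around the edge of the left (A) image, with the content slightly shrunk inside it.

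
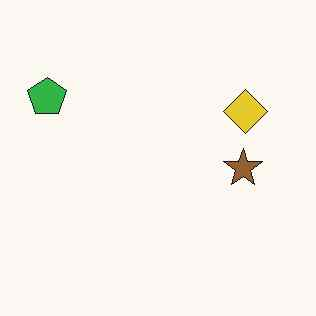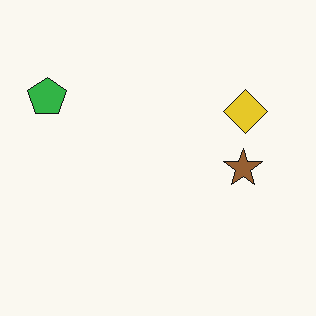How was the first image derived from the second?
The transformation is: JPEG-compressed with visible artifacts.

Blocky 8×8 compression artifacts appear around shape edges and the flat background shows ringing — characteristic JPEG degradation.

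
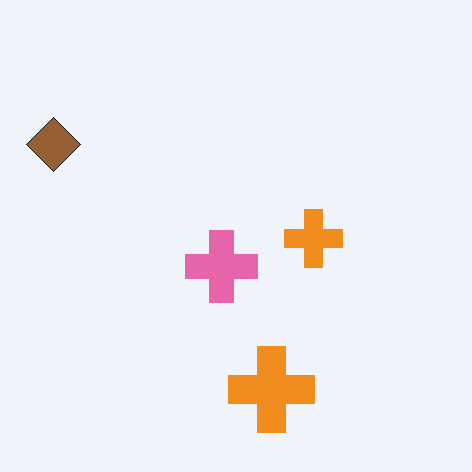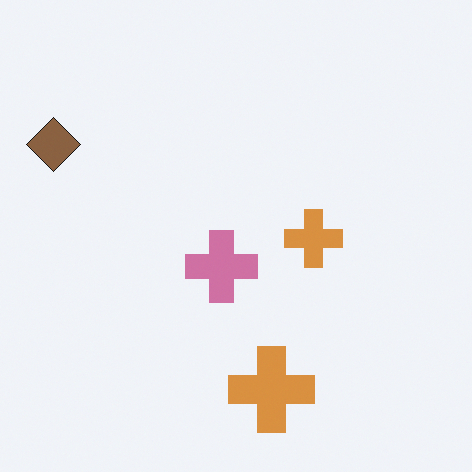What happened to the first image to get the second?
Slightly desaturated.

All colors are more muted and greyish — a global saturation change.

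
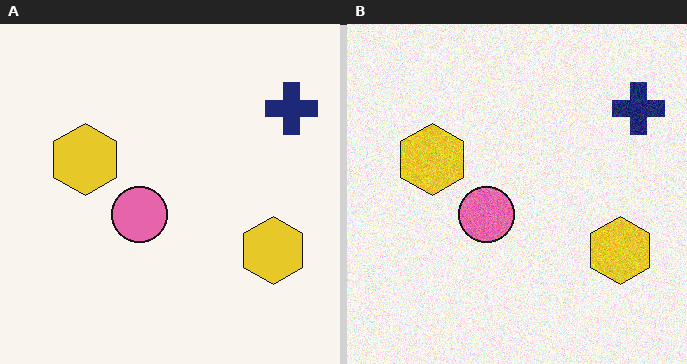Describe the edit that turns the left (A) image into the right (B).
The image was degraded with visible gaussian noise.

Random speckle covers the whole image, including the flat background.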